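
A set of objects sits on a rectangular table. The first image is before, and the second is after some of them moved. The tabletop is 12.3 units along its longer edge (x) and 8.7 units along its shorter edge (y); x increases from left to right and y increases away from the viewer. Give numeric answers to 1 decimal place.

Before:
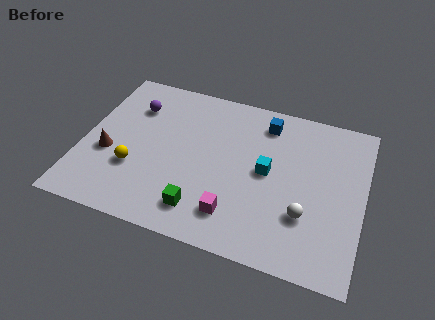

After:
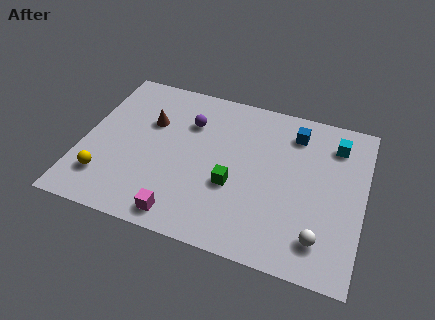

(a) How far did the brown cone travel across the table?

2.8

From (1.2, 3.4) to (2.8, 5.7), the brown cone covered √(1.6² + 2.3²) ≈ 2.8 units.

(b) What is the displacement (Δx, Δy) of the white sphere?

(0.7, -1.0)

From the two frames, the white sphere sits at roughly (9.9, 2.7) before and (10.6, 1.7) after.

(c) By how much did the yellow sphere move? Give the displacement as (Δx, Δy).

(-1.2, -0.9)

The yellow sphere started near (2.4, 2.9) and ended near (1.2, 2.0).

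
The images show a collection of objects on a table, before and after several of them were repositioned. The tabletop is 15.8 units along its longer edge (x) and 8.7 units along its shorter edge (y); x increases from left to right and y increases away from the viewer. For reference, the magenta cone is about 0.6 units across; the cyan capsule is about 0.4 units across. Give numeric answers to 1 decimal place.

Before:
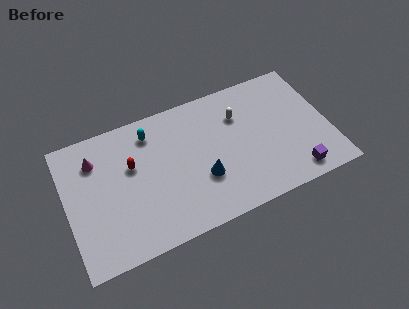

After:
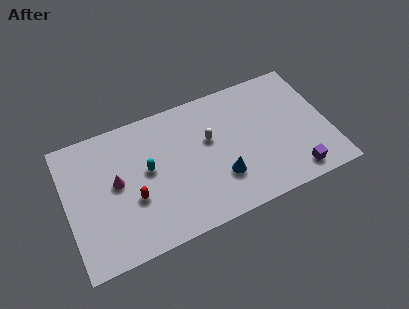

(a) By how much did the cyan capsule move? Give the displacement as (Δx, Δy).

(-0.4, -2.3)

The cyan capsule started near (5.3, 7.1) and ended near (4.9, 4.8).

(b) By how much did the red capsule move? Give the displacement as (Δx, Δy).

(-0.1, -2.1)

The red capsule was at about (4.0, 5.4) and moved to about (3.9, 3.3).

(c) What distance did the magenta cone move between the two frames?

2.2

The magenta cone moved from about (1.9, 6.6) to (3.0, 4.7), a distance of √(1.1² + 1.9²) ≈ 2.2.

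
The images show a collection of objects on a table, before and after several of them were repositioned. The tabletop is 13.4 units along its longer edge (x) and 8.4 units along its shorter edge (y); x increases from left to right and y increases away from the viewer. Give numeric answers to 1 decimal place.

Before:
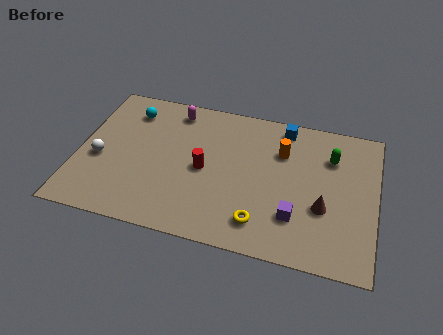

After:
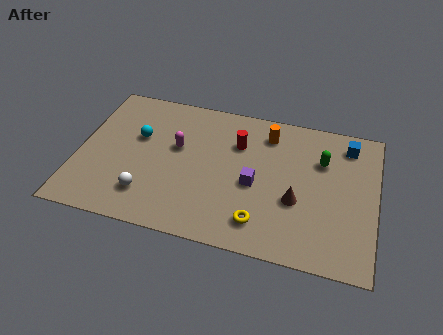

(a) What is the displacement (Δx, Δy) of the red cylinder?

(1.4, 1.9)

The red cylinder was at about (5.7, 4.0) and moved to about (7.1, 5.9).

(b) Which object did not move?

the yellow torus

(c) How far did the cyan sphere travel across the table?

1.6

From (2.1, 6.7) to (2.6, 5.2), the cyan sphere covered √(0.5² + 1.5²) ≈ 1.6 units.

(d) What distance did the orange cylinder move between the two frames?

1.1

From (9.1, 5.9) to (8.4, 6.8), the orange cylinder covered √(0.7² + 0.9²) ≈ 1.1 units.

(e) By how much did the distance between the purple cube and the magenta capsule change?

-3.8

They were about 7.6 units apart before and 3.8 after — 3.8 units closer together.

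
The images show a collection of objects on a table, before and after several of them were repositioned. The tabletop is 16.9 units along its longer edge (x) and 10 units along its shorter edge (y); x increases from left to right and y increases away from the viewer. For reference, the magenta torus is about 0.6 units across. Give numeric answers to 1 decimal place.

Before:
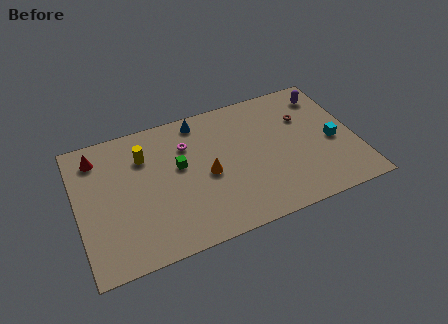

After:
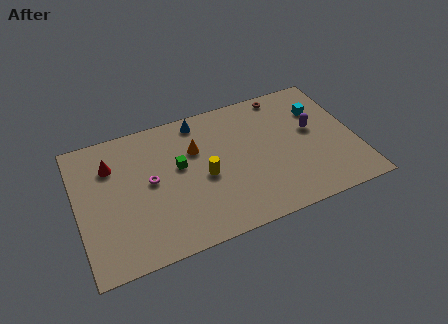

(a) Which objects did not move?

the green cube and the blue cone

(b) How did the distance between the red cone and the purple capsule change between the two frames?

-1.8

The distance was about 14.1 in the first image and 12.3 in the second, so they moved 1.8 units closer together.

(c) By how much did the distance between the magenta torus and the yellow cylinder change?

+0.7

Before: roughly 2.6 units apart; after: 3.3. That's 0.7 units further apart.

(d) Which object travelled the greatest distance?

the yellow cylinder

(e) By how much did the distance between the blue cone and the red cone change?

-0.6

Before: roughly 6.3 units apart; after: 5.7. That's 0.6 units closer together.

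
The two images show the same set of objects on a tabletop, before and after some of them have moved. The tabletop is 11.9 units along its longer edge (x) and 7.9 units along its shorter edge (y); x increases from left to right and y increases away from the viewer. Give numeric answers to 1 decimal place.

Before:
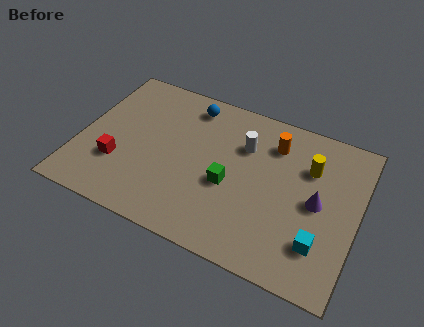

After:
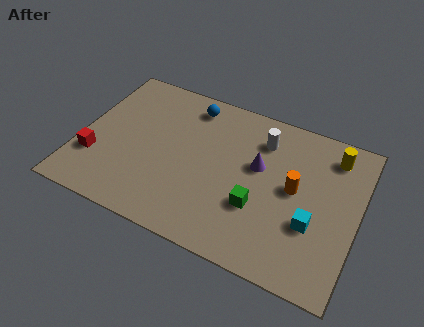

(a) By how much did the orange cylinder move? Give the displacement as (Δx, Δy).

(1.1, -1.9)

From the two frames, the orange cylinder sits at roughly (8.1, 6.1) before and (9.2, 4.2) after.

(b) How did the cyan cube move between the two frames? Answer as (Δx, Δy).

(-0.4, 0.8)

The cyan cube started near (10.5, 2.0) and ended near (10.1, 2.8).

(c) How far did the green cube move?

1.4

From (6.5, 3.3) to (7.8, 2.7), the green cube covered √(1.3² + 0.6²) ≈ 1.4 units.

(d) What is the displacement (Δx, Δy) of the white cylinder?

(0.7, 0.6)

The white cylinder was at about (6.9, 5.5) and moved to about (7.6, 6.1).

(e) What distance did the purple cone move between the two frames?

2.7

The purple cone was near (10.2, 3.9) before and (7.6, 4.7) after, so it travelled √(2.6² + 0.8²) ≈ 2.7 units.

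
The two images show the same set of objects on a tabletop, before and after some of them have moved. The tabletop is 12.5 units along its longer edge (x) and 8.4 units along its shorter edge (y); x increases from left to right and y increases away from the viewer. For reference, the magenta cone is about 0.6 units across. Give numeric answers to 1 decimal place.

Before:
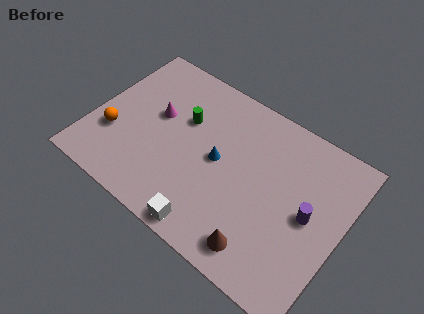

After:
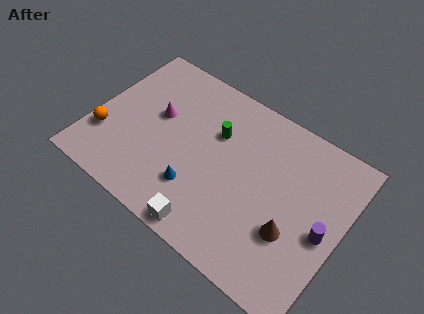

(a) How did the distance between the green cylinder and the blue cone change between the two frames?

+1.0

The distance was about 2.3 in the first image and 3.3 in the second, so they moved 1.0 units further apart.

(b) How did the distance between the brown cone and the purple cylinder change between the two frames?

-1.7

Before: roughly 3.4 units apart; after: 1.7. That's 1.7 units closer together.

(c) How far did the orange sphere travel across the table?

0.5

The orange sphere was near (1.2, 2.8) before and (0.8, 2.5) after, so it travelled √(0.4² + 0.3²) ≈ 0.5 units.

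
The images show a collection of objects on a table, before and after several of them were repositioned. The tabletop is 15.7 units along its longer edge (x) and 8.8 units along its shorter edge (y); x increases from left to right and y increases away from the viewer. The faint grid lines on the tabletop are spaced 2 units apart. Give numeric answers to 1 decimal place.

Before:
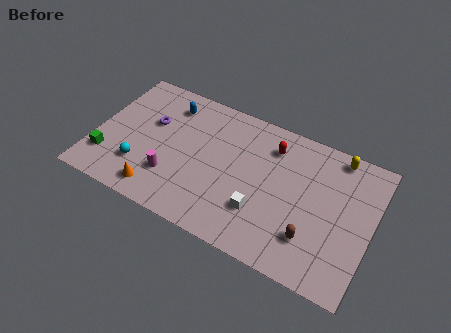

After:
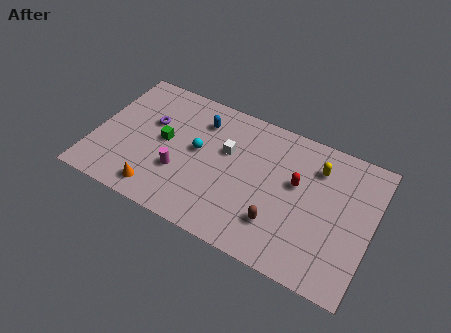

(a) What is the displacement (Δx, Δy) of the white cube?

(-2.3, 2.9)

The white cube started near (9.7, 2.6) and ended near (7.4, 5.5).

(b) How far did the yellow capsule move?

1.6

The yellow capsule moved from about (13.4, 7.9) to (12.4, 6.7), a distance of √(1.0² + 1.2²) ≈ 1.6.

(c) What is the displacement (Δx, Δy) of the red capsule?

(1.6, -1.7)

The red capsule started near (9.8, 6.9) and ended near (11.4, 5.2).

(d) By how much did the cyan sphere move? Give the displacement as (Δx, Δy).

(3.0, 2.4)

From the two frames, the cyan sphere sits at roughly (2.8, 2.4) before and (5.8, 4.8) after.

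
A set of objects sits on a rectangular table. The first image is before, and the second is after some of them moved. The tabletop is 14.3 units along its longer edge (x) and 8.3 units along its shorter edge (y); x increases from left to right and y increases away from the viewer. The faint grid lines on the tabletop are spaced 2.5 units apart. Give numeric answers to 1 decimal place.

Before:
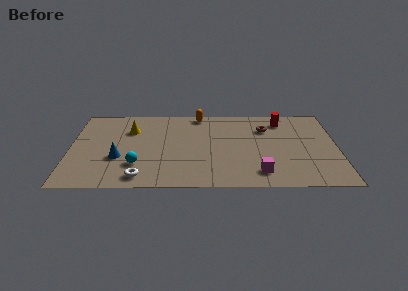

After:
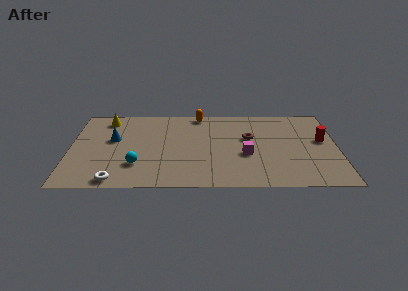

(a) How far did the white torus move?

1.3

The white torus was near (3.8, 1.1) before and (2.5, 0.8) after, so it travelled √(1.3² + 0.3²) ≈ 1.3 units.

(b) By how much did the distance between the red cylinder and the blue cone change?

+1.6

The distance was about 9.6 in the first image and 11.2 in the second, so they moved 1.6 units further apart.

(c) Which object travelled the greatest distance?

the red cylinder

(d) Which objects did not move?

the orange capsule and the cyan sphere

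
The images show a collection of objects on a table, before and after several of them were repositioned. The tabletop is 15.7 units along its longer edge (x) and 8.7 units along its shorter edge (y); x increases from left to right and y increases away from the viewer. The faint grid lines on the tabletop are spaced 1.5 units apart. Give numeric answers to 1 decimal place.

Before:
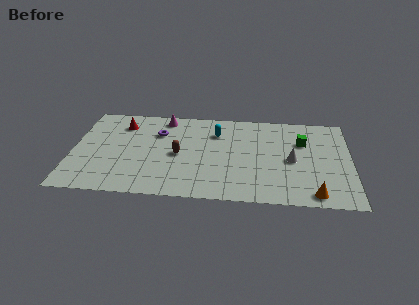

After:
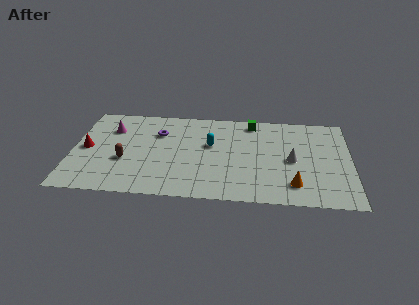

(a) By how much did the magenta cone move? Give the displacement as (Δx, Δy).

(-3.0, -1.3)

The magenta cone was at about (5.1, 7.6) and moved to about (2.1, 6.3).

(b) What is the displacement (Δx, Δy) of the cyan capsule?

(-0.3, -1.2)

From the two frames, the cyan capsule sits at roughly (8.1, 6.4) before and (7.8, 5.2) after.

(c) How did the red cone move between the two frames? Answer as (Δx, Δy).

(-1.9, -2.5)

The red cone started near (2.7, 6.8) and ended near (0.8, 4.3).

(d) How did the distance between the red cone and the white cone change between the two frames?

+1.5

The distance was about 10.1 in the first image and 11.6 in the second, so they moved 1.5 units further apart.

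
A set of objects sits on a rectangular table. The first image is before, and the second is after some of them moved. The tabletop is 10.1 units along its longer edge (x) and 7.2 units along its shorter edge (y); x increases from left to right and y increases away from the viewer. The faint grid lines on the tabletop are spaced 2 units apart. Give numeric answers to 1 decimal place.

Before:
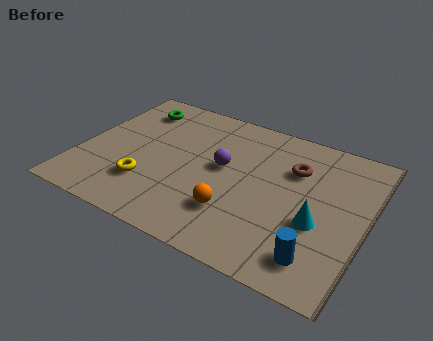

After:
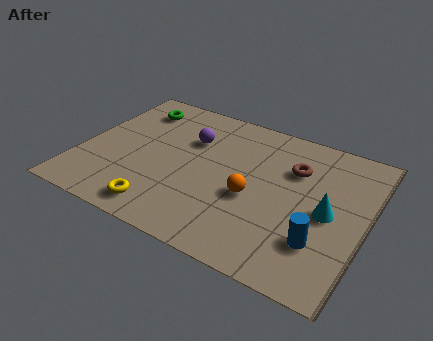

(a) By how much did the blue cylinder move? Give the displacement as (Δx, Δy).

(0.0, 0.7)

From the two frames, the blue cylinder sits at roughly (8.7, 1.3) before and (8.7, 2.0) after.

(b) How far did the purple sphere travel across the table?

1.6

From (5.0, 4.0) to (3.7, 4.9), the purple sphere covered √(1.3² + 0.9²) ≈ 1.6 units.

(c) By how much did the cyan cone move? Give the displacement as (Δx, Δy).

(0.3, 0.6)

The cyan cone started near (8.5, 2.8) and ended near (8.8, 3.4).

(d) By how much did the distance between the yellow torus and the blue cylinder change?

-0.6

They were about 6.1 units apart before and 5.5 after — 0.6 units closer together.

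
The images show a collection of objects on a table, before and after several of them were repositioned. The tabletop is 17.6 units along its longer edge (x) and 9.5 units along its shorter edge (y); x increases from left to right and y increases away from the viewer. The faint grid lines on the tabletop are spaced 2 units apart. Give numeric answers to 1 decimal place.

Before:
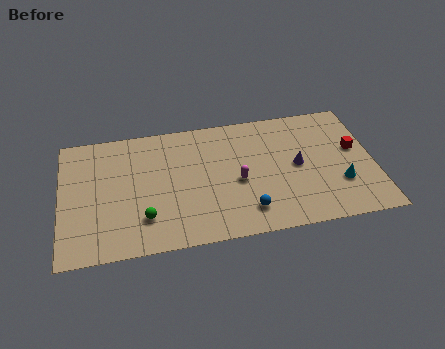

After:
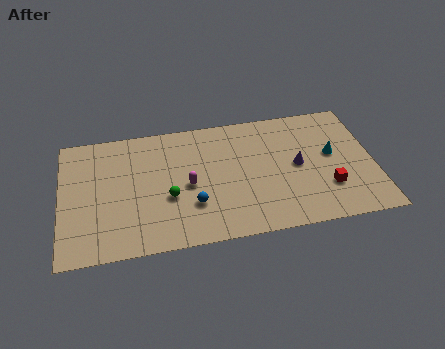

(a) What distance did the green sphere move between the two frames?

1.9

From (4.6, 2.4) to (6.0, 3.7), the green sphere covered √(1.4² + 1.3²) ≈ 1.9 units.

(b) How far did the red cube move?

3.2

The red cube moved from about (16.6, 5.5) to (14.9, 2.8), a distance of √(1.7² + 2.7²) ≈ 3.2.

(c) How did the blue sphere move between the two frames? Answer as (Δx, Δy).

(-3.0, 1.0)

From the two frames, the blue sphere sits at roughly (10.3, 1.9) before and (7.3, 2.9) after.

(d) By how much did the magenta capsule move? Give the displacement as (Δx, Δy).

(-2.8, 0.2)

The magenta capsule started near (9.9, 4.2) and ended near (7.1, 4.4).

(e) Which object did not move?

the purple cone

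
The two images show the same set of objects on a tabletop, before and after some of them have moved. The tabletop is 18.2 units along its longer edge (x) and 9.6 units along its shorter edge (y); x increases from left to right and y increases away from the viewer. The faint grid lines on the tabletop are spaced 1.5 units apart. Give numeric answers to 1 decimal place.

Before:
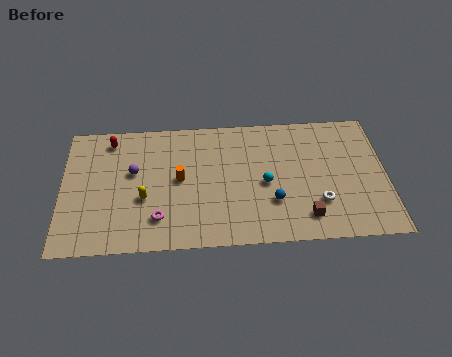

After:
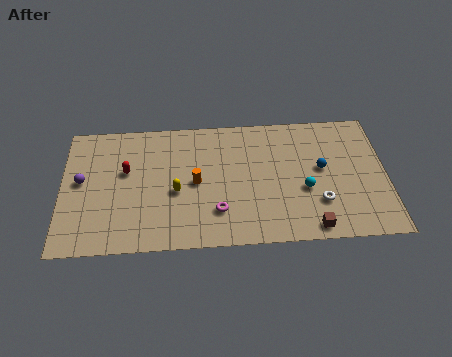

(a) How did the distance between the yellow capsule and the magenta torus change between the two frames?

+1.1

The distance was about 1.7 in the first image and 2.8 in the second, so they moved 1.1 units further apart.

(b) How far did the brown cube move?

0.9

From (13.6, 1.8) to (13.9, 1.0), the brown cube covered √(0.3² + 0.8²) ≈ 0.9 units.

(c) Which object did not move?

the white torus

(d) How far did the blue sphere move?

3.6

The blue sphere moved from about (11.8, 3.0) to (14.6, 5.3), a distance of √(2.8² + 2.3²) ≈ 3.6.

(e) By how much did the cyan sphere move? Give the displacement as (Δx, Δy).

(2.2, -0.6)

The cyan sphere started near (11.4, 4.4) and ended near (13.6, 3.8).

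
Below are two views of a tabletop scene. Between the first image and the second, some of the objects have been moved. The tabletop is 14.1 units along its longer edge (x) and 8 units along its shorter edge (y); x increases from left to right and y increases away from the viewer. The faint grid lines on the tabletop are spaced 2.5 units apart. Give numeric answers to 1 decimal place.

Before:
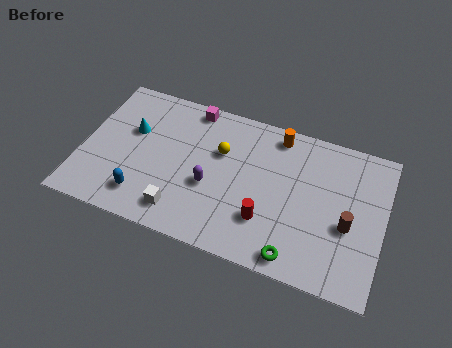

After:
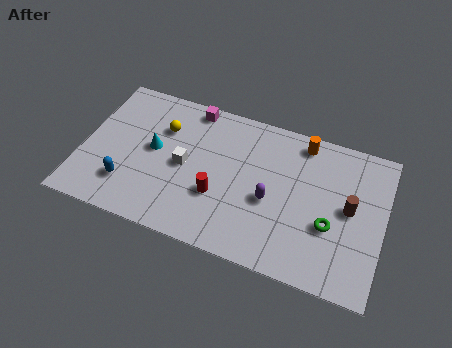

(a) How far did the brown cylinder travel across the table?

0.9

From (12.5, 3.3) to (12.5, 4.2), the brown cylinder covered √(0.0² + 0.9²) ≈ 0.9 units.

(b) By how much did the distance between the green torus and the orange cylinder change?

-2.0

The distance was about 6.3 in the first image and 4.3 in the second, so they moved 2.0 units closer together.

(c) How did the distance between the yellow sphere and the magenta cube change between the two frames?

-0.6

The distance was about 2.6 in the first image and 2.0 in the second, so they moved 0.6 units closer together.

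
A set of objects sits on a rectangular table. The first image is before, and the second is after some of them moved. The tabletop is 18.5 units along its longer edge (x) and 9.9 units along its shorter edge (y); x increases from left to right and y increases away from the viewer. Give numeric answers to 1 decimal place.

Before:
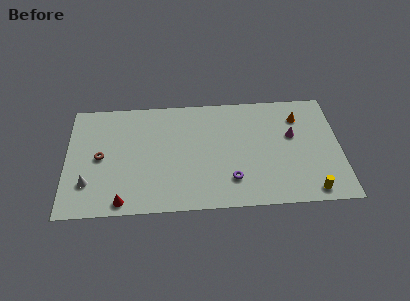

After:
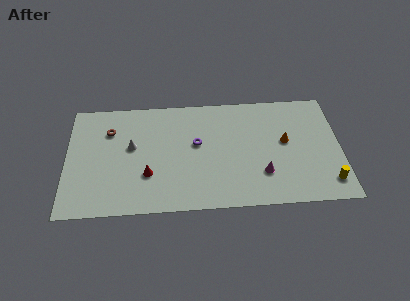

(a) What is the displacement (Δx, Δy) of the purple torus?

(-2.3, 3.3)

The purple torus was at about (11.1, 2.4) and moved to about (8.8, 5.7).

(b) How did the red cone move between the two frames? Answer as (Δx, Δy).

(1.7, 2.2)

From the two frames, the red cone sits at roughly (3.8, 1.0) before and (5.5, 3.2) after.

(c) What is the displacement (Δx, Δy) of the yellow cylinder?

(1.2, 0.7)

The yellow cylinder started near (16.4, 1.1) and ended near (17.6, 1.8).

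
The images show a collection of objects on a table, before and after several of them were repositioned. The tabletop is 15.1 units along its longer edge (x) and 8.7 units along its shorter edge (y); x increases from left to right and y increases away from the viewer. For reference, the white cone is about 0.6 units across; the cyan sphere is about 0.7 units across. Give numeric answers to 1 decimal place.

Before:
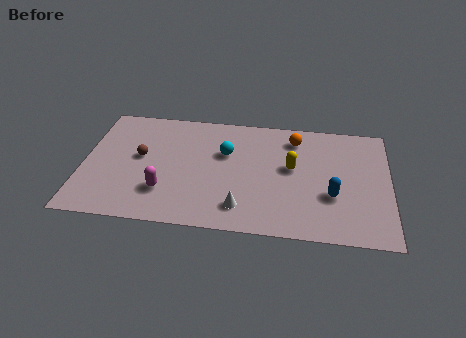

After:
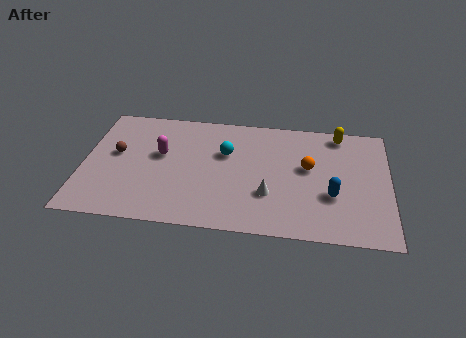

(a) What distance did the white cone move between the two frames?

1.7

The white cone moved from about (7.9, 1.7) to (9.2, 2.8), a distance of √(1.3² + 1.1²) ≈ 1.7.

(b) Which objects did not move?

the cyan sphere and the blue capsule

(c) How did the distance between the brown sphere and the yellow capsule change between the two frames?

+3.9

The distance was about 7.5 in the first image and 11.4 in the second, so they moved 3.9 units further apart.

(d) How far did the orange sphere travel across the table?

2.2

The orange sphere moved from about (10.4, 7.1) to (11.1, 5.0), a distance of √(0.7² + 2.1²) ≈ 2.2.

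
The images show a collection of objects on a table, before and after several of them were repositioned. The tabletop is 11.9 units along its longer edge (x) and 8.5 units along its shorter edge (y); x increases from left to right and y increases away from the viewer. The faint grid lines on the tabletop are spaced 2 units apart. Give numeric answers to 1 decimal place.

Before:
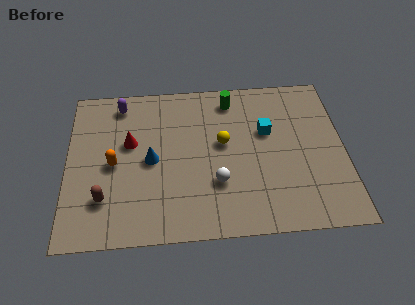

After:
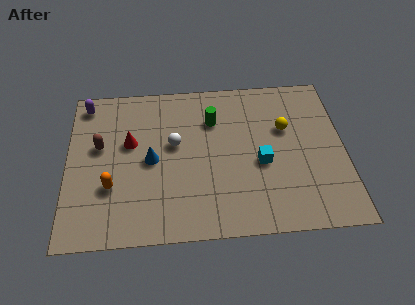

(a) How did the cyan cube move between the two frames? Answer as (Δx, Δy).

(-0.3, -1.7)

From the two frames, the cyan cube sits at roughly (8.6, 5.3) before and (8.3, 3.6) after.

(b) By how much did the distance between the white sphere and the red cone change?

-2.5

Before: roughly 4.4 units apart; after: 1.9. That's 2.5 units closer together.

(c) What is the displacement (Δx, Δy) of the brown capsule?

(-0.2, 2.8)

The brown capsule started near (1.6, 2.2) and ended near (1.4, 5.0).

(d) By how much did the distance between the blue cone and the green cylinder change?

-1.3

They were about 4.7 units apart before and 3.4 after — 1.3 units closer together.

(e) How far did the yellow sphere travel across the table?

2.8

The yellow sphere moved from about (6.7, 4.8) to (9.4, 5.4), a distance of √(2.7² + 0.6²) ≈ 2.8.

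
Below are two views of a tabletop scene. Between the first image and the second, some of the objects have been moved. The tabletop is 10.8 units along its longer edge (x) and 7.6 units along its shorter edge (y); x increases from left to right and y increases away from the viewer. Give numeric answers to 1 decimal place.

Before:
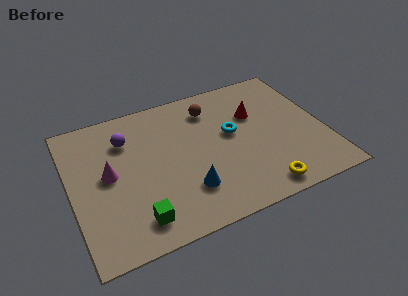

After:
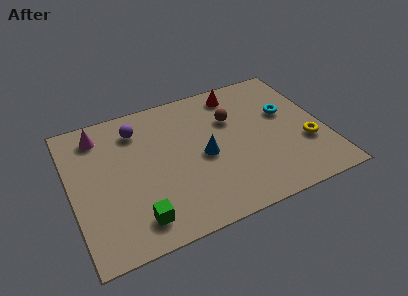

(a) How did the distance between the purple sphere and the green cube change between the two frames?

+0.4

The distance was about 4.3 in the first image and 4.7 in the second, so they moved 0.4 units further apart.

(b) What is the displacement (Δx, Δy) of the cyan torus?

(2.4, 0.3)

The cyan torus started near (6.9, 4.3) and ended near (9.3, 4.6).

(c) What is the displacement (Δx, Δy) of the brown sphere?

(0.8, -0.9)

The brown sphere started near (6.2, 6.0) and ended near (7.0, 5.1).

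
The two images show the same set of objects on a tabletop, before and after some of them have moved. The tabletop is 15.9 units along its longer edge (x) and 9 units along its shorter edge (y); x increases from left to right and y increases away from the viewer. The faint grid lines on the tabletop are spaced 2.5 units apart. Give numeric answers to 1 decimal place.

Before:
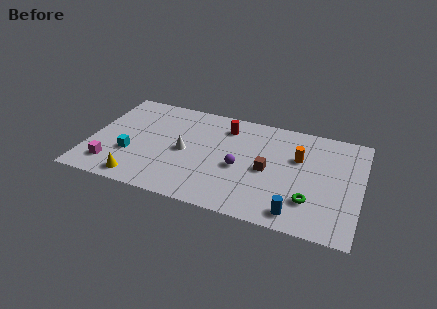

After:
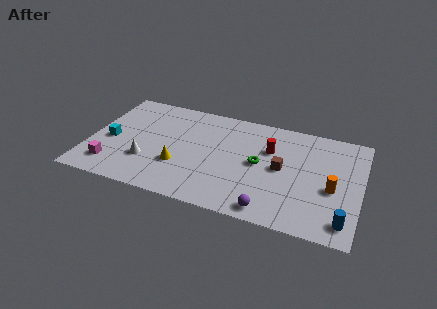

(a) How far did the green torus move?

3.8

The green torus was near (13.1, 2.4) before and (10.0, 4.6) after, so it travelled √(3.1² + 2.2²) ≈ 3.8 units.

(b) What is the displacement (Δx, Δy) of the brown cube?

(0.8, 0.4)

From the two frames, the brown cube sits at roughly (10.5, 4.2) before and (11.3, 4.6) after.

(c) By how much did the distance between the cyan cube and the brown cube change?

+2.0

The distance was about 8.1 in the first image and 10.1 in the second, so they moved 2.0 units further apart.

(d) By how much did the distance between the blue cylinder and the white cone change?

+4.2

Before: roughly 7.5 units apart; after: 11.7. That's 4.2 units further apart.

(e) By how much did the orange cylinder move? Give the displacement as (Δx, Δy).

(2.1, -2.0)

The orange cylinder started near (12.2, 5.8) and ended near (14.3, 3.8).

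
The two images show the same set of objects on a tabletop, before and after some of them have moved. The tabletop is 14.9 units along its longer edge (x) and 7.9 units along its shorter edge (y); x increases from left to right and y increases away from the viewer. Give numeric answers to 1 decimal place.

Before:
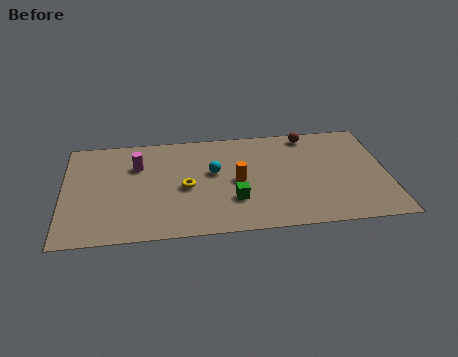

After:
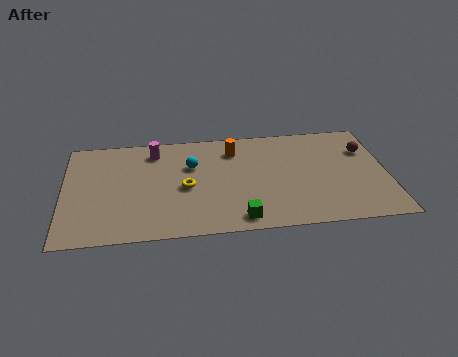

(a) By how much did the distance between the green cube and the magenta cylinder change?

+1.3

The distance was about 5.4 in the first image and 6.7 in the second, so they moved 1.3 units further apart.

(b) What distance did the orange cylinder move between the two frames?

2.4

The orange cylinder was near (8.0, 3.8) before and (7.9, 6.2) after, so it travelled √(0.1² + 2.4²) ≈ 2.4 units.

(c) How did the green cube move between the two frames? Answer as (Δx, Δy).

(0.2, -1.4)

From the two frames, the green cube sits at roughly (7.8, 2.4) before and (8.0, 1.0) after.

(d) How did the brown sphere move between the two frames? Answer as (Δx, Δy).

(2.6, -1.5)

From the two frames, the brown sphere sits at roughly (11.4, 7.0) before and (14.0, 5.5) after.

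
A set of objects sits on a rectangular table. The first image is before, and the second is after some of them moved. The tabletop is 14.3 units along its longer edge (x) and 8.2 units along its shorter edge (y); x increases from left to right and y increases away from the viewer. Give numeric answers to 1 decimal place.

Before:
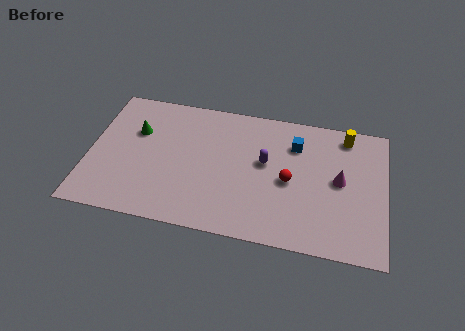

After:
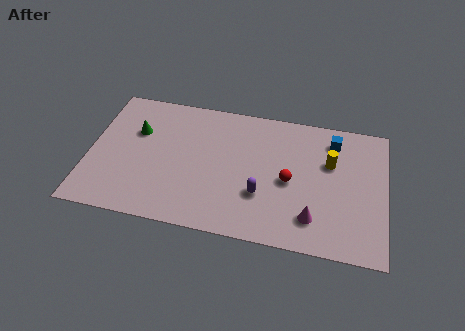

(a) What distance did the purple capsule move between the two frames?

2.0

The purple capsule was near (8.5, 4.7) before and (8.4, 2.7) after, so it travelled √(0.1² + 2.0²) ≈ 2.0 units.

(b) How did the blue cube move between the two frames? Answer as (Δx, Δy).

(1.8, 0.6)

The blue cube was at about (9.9, 6.1) and moved to about (11.7, 6.7).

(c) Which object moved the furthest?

the magenta cone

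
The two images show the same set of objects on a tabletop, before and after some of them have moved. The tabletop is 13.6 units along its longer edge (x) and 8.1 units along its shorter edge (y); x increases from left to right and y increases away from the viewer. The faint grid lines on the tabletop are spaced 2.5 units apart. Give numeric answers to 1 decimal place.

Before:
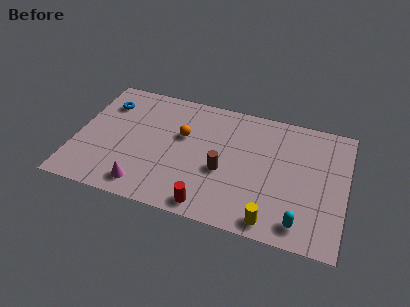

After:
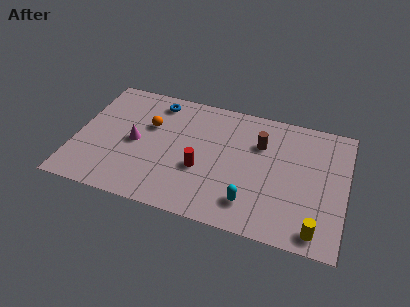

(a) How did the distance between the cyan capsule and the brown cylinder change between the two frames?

-0.6

They were about 4.5 units apart before and 3.9 after — 0.6 units closer together.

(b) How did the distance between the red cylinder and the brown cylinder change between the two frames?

+1.3

Before: roughly 2.5 units apart; after: 3.8. That's 1.3 units further apart.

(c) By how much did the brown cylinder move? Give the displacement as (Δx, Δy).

(1.7, 2.3)

From the two frames, the brown cylinder sits at roughly (7.5, 3.3) before and (9.2, 5.6) after.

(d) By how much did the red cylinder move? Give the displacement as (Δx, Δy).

(-0.6, 2.2)

From the two frames, the red cylinder sits at roughly (7.0, 0.9) before and (6.4, 3.1) after.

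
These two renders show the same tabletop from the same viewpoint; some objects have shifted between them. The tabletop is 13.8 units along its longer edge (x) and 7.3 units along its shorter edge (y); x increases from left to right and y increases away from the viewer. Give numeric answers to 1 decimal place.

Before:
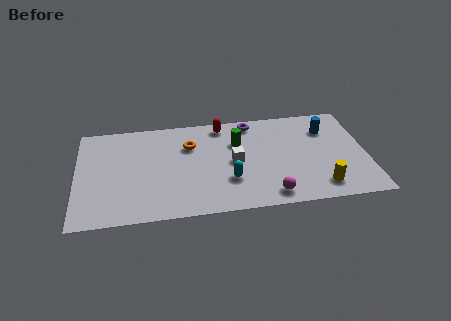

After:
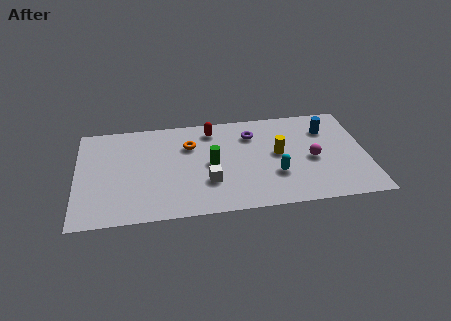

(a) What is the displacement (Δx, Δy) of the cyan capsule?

(2.2, 0.1)

The cyan capsule started near (7.2, 2.3) and ended near (9.4, 2.4).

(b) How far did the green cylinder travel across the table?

1.9

From (7.7, 5.0) to (6.4, 3.6), the green cylinder covered √(1.3² + 1.4²) ≈ 1.9 units.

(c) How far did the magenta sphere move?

3.1

The magenta sphere moved from about (9.1, 1.0) to (11.2, 3.3), a distance of √(2.1² + 2.3²) ≈ 3.1.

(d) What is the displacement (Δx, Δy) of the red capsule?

(-0.5, -0.3)

The red capsule started near (7.0, 6.4) and ended near (6.5, 6.1).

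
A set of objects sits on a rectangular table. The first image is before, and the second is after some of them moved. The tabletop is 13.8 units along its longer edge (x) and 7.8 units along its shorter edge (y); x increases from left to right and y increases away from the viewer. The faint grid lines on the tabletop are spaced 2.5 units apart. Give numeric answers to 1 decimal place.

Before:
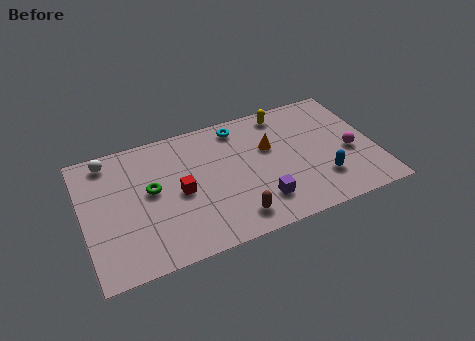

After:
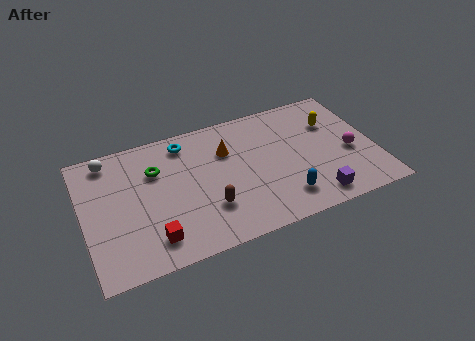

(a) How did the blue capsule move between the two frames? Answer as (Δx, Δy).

(-1.9, -0.5)

The blue capsule started near (11.1, 2.1) and ended near (9.2, 1.6).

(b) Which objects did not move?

the white sphere and the magenta sphere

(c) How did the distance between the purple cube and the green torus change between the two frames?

+2.8

Before: roughly 5.5 units apart; after: 8.3. That's 2.8 units further apart.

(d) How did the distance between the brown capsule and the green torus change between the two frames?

-0.9

Before: roughly 4.7 units apart; after: 3.8. That's 0.9 units closer together.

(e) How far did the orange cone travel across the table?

2.1

The orange cone was near (8.9, 4.9) before and (6.9, 5.4) after, so it travelled √(2.0² + 0.5²) ≈ 2.1 units.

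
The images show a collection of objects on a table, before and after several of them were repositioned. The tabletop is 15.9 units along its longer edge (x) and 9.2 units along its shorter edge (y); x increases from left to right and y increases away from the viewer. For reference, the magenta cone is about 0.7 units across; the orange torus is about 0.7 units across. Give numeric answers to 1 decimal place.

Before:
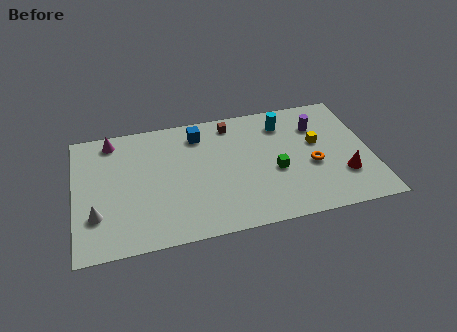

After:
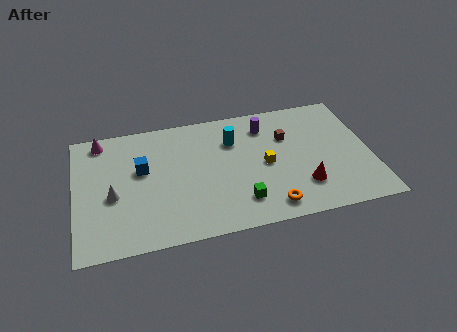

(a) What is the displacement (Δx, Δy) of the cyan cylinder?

(-2.8, -0.7)

The cyan cylinder started near (11.4, 7.3) and ended near (8.6, 6.6).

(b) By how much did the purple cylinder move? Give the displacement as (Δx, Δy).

(-2.8, 0.6)

The purple cylinder was at about (13.2, 6.7) and moved to about (10.4, 7.3).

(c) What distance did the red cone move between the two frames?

2.2

The red cone moved from about (14.3, 2.7) to (12.1, 2.4), a distance of √(2.2² + 0.3²) ≈ 2.2.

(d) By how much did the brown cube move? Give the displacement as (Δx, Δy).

(2.9, -1.7)

From the two frames, the brown cube sits at roughly (8.6, 7.9) before and (11.5, 6.2) after.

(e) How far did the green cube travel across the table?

2.7

From (10.7, 3.8) to (8.7, 2.0), the green cube covered √(2.0² + 1.8²) ≈ 2.7 units.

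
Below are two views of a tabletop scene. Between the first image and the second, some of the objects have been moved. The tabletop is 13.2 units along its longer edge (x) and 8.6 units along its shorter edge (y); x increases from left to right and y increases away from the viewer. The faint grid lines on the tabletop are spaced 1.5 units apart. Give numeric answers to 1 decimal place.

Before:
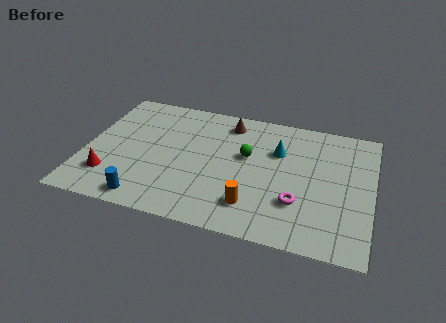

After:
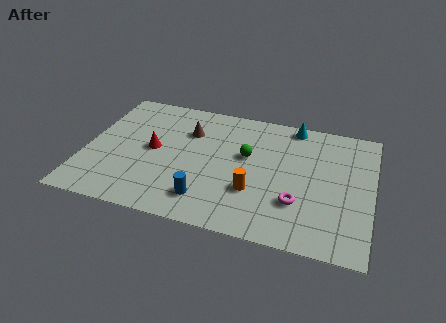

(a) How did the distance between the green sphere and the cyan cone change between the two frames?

+1.8

The distance was about 1.6 in the first image and 3.4 in the second, so they moved 1.8 units further apart.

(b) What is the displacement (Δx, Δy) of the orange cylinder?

(0.0, 0.9)

The orange cylinder started near (7.9, 1.9) and ended near (7.9, 2.8).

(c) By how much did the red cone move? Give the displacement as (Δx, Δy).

(1.8, 2.3)

From the two frames, the red cone sits at roughly (1.3, 2.1) before and (3.1, 4.4) after.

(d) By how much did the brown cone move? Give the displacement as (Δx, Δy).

(-1.8, -1.1)

The brown cone started near (6.4, 7.2) and ended near (4.6, 6.1).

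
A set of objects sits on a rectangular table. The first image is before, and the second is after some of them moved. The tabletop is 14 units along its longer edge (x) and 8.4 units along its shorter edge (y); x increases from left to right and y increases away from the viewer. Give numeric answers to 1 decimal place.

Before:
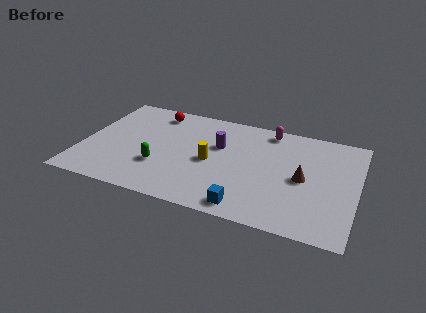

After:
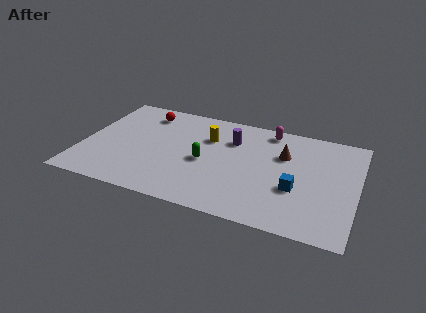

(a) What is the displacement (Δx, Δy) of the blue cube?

(2.3, 2.1)

The blue cube was at about (8.7, 1.0) and moved to about (11.0, 3.1).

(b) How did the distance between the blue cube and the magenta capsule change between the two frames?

-1.8

Before: roughly 6.4 units apart; after: 4.6. That's 1.8 units closer together.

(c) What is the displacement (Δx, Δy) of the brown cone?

(-1.1, 1.6)

The brown cone was at about (11.3, 4.0) and moved to about (10.2, 5.6).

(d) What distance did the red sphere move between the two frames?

0.5

The red sphere was near (3.4, 7.1) before and (2.9, 6.9) after, so it travelled √(0.5² + 0.2²) ≈ 0.5 units.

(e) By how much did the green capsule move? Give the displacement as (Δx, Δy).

(2.2, 1.1)

From the two frames, the green capsule sits at roughly (4.1, 2.7) before and (6.3, 3.8) after.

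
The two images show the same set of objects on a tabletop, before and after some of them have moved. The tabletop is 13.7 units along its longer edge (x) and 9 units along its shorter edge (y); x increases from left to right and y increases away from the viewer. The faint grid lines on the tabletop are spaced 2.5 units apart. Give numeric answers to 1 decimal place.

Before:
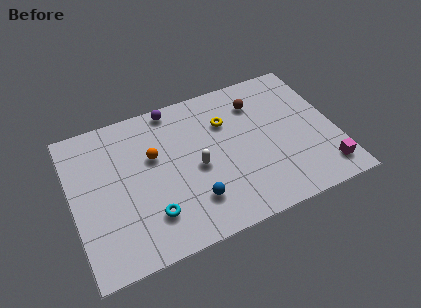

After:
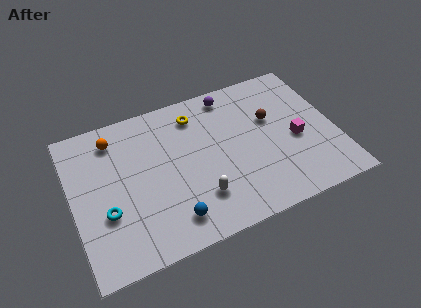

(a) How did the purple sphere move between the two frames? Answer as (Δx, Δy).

(3.0, -0.3)

The purple sphere was at about (5.6, 8.2) and moved to about (8.6, 7.9).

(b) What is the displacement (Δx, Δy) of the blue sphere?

(-1.2, -0.6)

From the two frames, the blue sphere sits at roughly (6.0, 2.2) before and (4.8, 1.6) after.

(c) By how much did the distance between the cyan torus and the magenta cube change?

+1.0

They were about 9.0 units apart before and 10.0 after — 1.0 units further apart.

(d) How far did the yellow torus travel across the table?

1.8

The yellow torus was near (8.2, 6.3) before and (6.7, 7.3) after, so it travelled √(1.5² + 1.0²) ≈ 1.8 units.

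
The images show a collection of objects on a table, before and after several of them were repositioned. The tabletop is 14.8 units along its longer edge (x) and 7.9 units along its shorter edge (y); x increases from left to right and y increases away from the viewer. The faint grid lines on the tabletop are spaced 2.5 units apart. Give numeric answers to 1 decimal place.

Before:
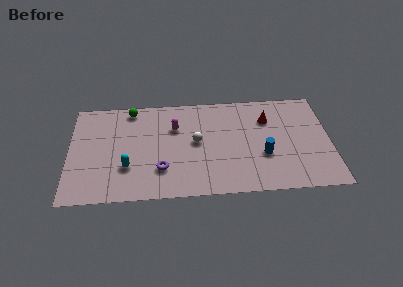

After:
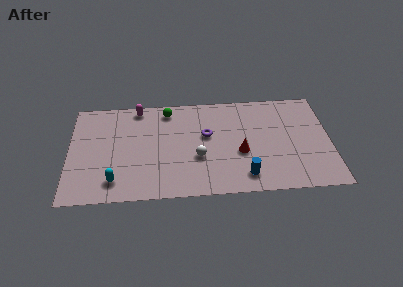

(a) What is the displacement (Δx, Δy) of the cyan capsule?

(-0.7, -1.0)

The cyan capsule started near (3.3, 2.5) and ended near (2.6, 1.5).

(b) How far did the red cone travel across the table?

3.0

The red cone was near (11.3, 5.7) before and (9.7, 3.2) after, so it travelled √(1.6² + 2.5²) ≈ 3.0 units.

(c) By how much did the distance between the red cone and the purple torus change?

-4.6

They were about 7.0 units apart before and 2.4 after — 4.6 units closer together.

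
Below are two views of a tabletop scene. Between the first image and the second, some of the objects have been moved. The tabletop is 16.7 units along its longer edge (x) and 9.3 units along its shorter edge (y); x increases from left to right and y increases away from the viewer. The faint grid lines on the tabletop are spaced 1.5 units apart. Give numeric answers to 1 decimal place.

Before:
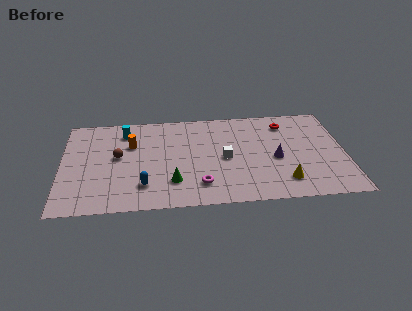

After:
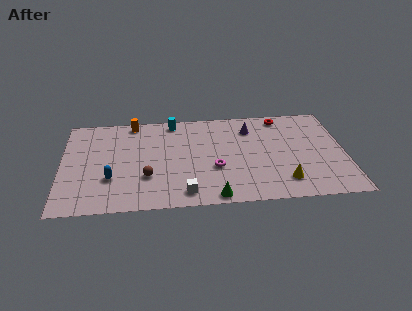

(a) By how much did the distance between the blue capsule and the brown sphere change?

-1.2

Before: roughly 3.3 units apart; after: 2.1. That's 1.2 units closer together.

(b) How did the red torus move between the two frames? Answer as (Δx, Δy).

(-0.2, 0.7)

The red torus started near (13.3, 7.5) and ended near (13.1, 8.2).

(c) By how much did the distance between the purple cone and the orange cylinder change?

-1.7

The distance was about 8.8 in the first image and 7.1 in the second, so they moved 1.7 units closer together.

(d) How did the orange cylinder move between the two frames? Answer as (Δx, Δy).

(0.1, 2.2)

The orange cylinder was at about (4.1, 6.2) and moved to about (4.2, 8.4).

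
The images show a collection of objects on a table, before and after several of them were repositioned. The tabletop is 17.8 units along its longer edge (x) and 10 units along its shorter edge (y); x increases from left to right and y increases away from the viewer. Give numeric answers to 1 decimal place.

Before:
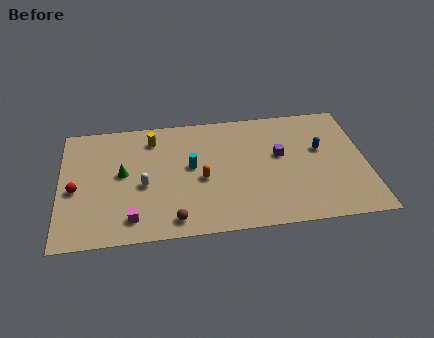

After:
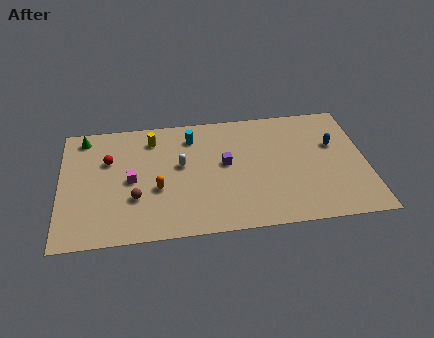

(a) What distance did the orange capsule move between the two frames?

2.6

The orange capsule was near (8.2, 4.4) before and (5.6, 3.9) after, so it travelled √(2.6² + 0.5²) ≈ 2.6 units.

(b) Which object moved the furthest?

the green cone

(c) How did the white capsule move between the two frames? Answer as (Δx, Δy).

(2.2, 1.4)

From the two frames, the white capsule sits at roughly (4.8, 4.3) before and (7.0, 5.7) after.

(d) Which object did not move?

the yellow cylinder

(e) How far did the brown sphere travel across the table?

3.0

From (6.5, 1.3) to (4.3, 3.3), the brown sphere covered √(2.2² + 2.0²) ≈ 3.0 units.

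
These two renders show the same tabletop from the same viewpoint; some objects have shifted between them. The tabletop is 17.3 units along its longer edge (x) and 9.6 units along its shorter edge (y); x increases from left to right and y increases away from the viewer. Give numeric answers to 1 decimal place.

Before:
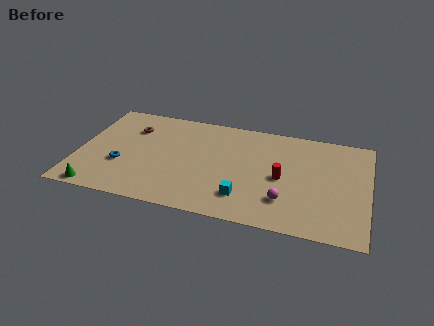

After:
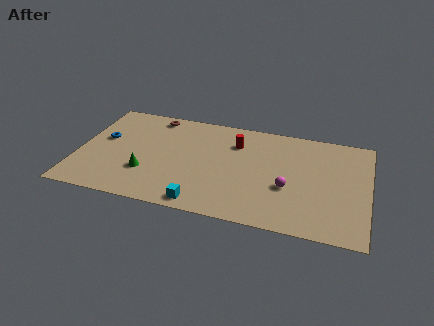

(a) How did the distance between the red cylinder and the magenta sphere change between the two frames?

+2.7

They were about 2.0 units apart before and 4.7 after — 2.7 units further apart.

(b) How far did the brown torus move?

1.9

The brown torus moved from about (3.0, 7.0) to (4.2, 8.5), a distance of √(1.2² + 1.5²) ≈ 1.9.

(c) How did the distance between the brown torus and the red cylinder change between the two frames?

-4.2

Before: roughly 9.5 units apart; after: 5.3. That's 4.2 units closer together.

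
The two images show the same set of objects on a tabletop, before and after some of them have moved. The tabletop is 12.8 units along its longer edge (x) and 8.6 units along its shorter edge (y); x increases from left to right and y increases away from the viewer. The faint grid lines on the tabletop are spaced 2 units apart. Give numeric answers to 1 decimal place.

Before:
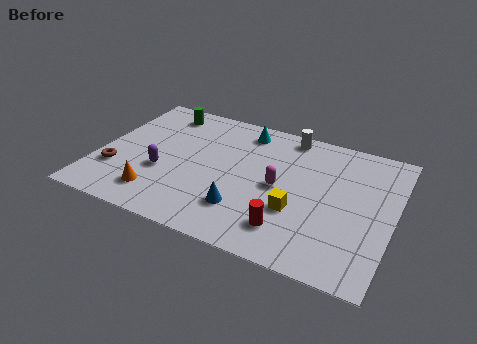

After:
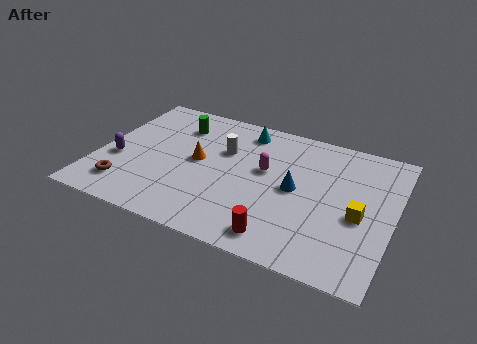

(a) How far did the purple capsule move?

2.0

The purple capsule was near (2.9, 3.2) before and (0.9, 3.3) after, so it travelled √(2.0² + 0.1²) ≈ 2.0 units.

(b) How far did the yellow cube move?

2.7

The yellow cube moved from about (8.8, 3.0) to (11.4, 3.7), a distance of √(2.6² + 0.7²) ≈ 2.7.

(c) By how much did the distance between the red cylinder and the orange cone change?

-0.5

Before: roughly 5.7 units apart; after: 5.2. That's 0.5 units closer together.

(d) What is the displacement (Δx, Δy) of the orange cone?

(1.4, 2.8)

The orange cone was at about (2.9, 1.7) and moved to about (4.3, 4.5).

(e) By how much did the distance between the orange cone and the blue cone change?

+0.6

They were about 3.7 units apart before and 4.3 after — 0.6 units further apart.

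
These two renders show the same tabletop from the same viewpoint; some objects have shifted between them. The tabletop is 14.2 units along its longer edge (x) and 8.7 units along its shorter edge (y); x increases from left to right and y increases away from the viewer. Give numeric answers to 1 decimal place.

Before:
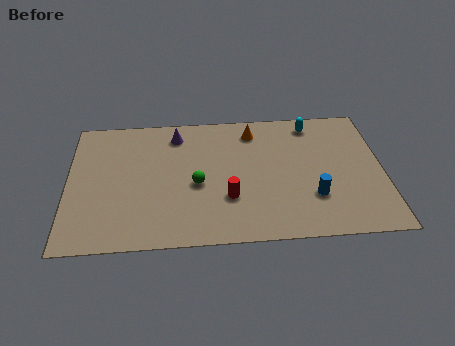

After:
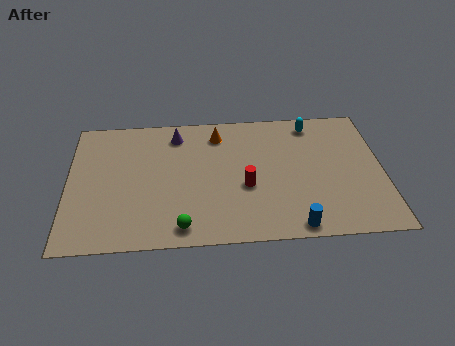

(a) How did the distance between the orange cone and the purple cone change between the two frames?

-1.6

Before: roughly 3.5 units apart; after: 1.9. That's 1.6 units closer together.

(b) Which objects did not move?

the purple cone and the cyan capsule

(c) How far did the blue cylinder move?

2.0

The blue cylinder was near (11.0, 2.6) before and (10.1, 0.8) after, so it travelled √(0.9² + 1.8²) ≈ 2.0 units.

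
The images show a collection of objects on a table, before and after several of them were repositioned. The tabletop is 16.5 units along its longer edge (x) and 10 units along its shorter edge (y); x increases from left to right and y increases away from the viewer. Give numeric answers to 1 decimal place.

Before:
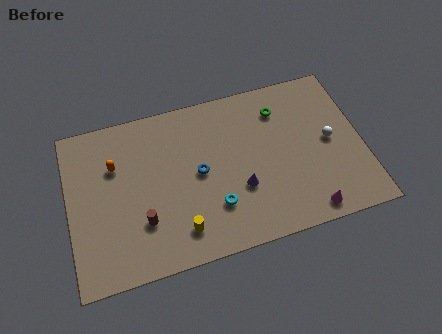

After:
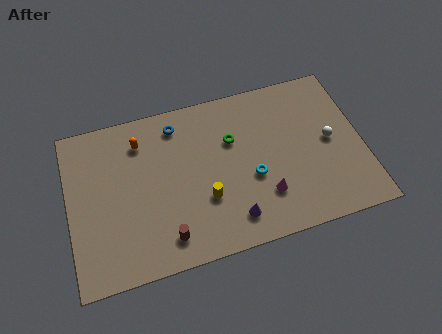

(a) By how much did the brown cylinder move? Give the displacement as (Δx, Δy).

(1.2, -1.3)

From the two frames, the brown cylinder sits at roughly (4.0, 3.0) before and (5.2, 1.7) after.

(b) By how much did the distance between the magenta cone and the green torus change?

-2.6

They were about 6.8 units apart before and 4.2 after — 2.6 units closer together.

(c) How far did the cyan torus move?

2.5

From (8.0, 2.8) to (10.2, 4.0), the cyan torus covered √(2.2² + 1.2²) ≈ 2.5 units.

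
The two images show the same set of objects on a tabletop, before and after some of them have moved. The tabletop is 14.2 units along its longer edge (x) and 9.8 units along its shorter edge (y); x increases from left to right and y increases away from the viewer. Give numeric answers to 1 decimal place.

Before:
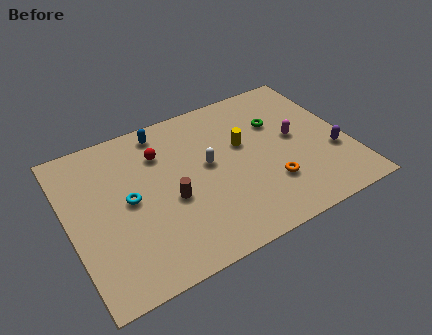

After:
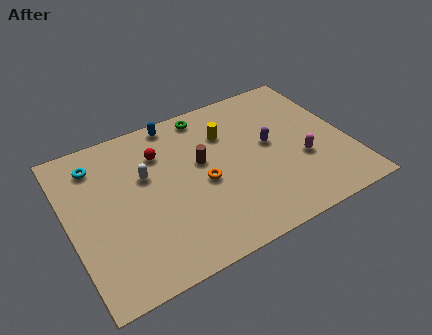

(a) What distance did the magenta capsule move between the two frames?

1.6

From (11.6, 5.2) to (11.7, 3.6), the magenta capsule covered √(0.1² + 1.6²) ≈ 1.6 units.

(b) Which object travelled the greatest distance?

the green torus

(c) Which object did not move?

the red sphere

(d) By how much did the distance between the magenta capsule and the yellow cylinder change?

+2.1

Before: roughly 2.7 units apart; after: 4.8. That's 2.1 units further apart.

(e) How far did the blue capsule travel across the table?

0.8

The blue capsule was near (5.2, 8.6) before and (5.9, 8.9) after, so it travelled √(0.7² + 0.3²) ≈ 0.8 units.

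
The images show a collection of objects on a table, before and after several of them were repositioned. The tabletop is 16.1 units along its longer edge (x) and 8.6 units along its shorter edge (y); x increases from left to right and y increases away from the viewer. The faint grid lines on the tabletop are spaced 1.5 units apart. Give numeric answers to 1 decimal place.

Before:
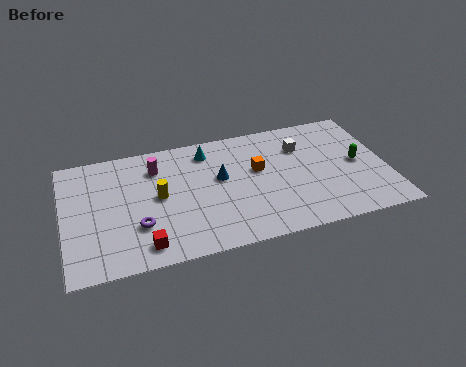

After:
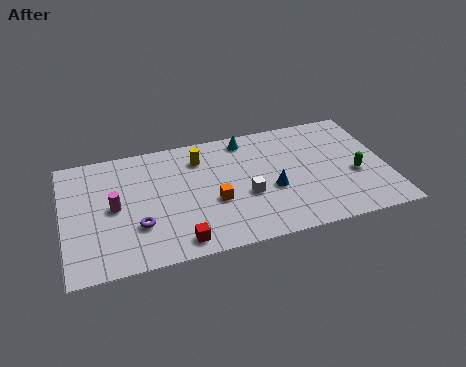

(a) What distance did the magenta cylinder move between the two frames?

3.2

From (4.7, 6.6) to (2.5, 4.3), the magenta cylinder covered √(2.2² + 2.3²) ≈ 3.2 units.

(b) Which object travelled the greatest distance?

the white cube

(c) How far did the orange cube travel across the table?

2.9

The orange cube was near (9.7, 5.1) before and (7.4, 3.4) after, so it travelled √(2.3² + 1.7²) ≈ 2.9 units.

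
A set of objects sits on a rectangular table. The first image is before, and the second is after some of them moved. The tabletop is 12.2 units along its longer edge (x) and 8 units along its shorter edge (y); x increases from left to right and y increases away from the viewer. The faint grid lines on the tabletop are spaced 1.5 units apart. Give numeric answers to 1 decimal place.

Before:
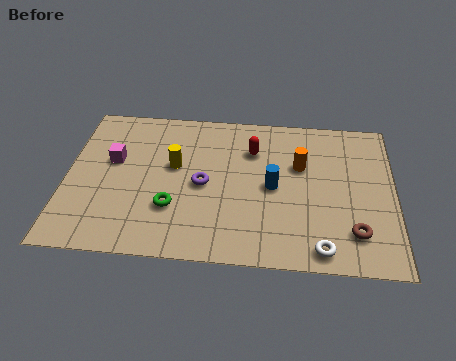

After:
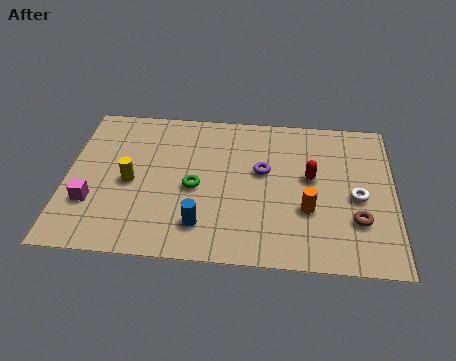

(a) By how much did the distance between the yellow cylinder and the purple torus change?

+3.6

The distance was about 1.4 in the first image and 5.0 in the second, so they moved 3.6 units further apart.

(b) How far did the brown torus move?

0.6

The brown torus was near (10.7, 1.8) before and (10.8, 2.4) after, so it travelled √(0.1² + 0.6²) ≈ 0.6 units.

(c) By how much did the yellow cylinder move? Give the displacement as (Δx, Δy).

(-1.6, -1.0)

The yellow cylinder was at about (4.0, 4.7) and moved to about (2.4, 3.7).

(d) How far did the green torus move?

1.4

From (4.0, 2.5) to (4.8, 3.6), the green torus covered √(0.8² + 1.1²) ≈ 1.4 units.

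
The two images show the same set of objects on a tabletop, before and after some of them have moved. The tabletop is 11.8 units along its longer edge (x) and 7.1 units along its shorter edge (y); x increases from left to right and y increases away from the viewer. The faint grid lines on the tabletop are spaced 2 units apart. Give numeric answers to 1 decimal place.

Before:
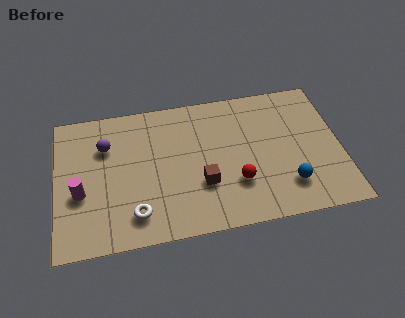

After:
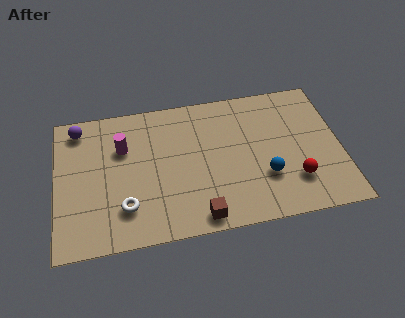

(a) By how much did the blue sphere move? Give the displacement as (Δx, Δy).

(-0.9, 0.6)

From the two frames, the blue sphere sits at roughly (9.5, 1.7) before and (8.6, 2.3) after.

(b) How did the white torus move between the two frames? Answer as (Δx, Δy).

(-0.4, 0.4)

From the two frames, the white torus sits at roughly (3.2, 1.4) before and (2.8, 1.8) after.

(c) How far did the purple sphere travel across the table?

1.6

The purple sphere moved from about (2.1, 5.0) to (1.0, 6.1), a distance of √(1.1² + 1.1²) ≈ 1.6.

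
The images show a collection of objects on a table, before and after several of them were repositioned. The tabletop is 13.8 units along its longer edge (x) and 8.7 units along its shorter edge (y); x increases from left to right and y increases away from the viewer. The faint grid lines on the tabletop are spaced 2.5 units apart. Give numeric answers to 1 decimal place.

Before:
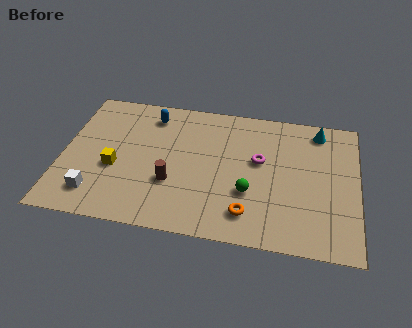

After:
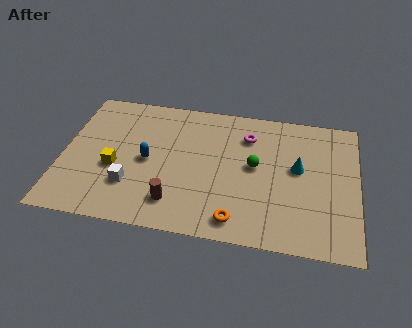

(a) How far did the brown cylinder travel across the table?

1.2

From (5.2, 3.0) to (5.4, 1.8), the brown cylinder covered √(0.2² + 1.2²) ≈ 1.2 units.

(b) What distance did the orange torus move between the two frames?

0.7

The orange torus was near (8.8, 1.7) before and (8.3, 1.2) after, so it travelled √(0.5² + 0.5²) ≈ 0.7 units.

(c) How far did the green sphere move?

1.7

The green sphere was near (8.8, 3.0) before and (9.0, 4.7) after, so it travelled √(0.2² + 1.7²) ≈ 1.7 units.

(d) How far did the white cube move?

1.8

From (1.7, 1.7) to (3.3, 2.5), the white cube covered √(1.6² + 0.8²) ≈ 1.8 units.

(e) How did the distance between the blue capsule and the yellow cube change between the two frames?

-2.3

Before: roughly 4.0 units apart; after: 1.7. That's 2.3 units closer together.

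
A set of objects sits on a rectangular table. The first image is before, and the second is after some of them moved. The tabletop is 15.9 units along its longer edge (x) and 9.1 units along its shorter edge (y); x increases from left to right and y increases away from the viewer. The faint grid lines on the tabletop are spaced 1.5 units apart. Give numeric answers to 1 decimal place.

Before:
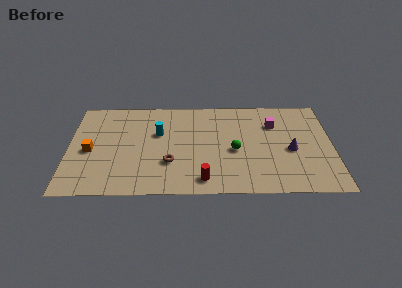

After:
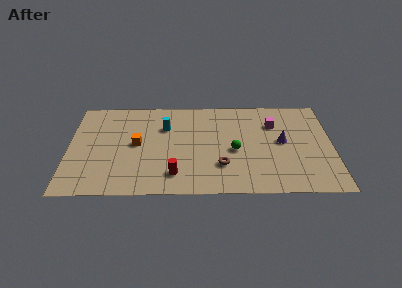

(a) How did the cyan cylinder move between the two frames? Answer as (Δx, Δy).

(0.4, 0.6)

The cyan cylinder was at about (5.4, 5.7) and moved to about (5.8, 6.3).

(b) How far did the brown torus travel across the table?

3.1

The brown torus was near (6.1, 2.9) before and (9.2, 2.6) after, so it travelled √(3.1² + 0.3²) ≈ 3.1 units.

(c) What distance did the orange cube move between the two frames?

2.9

The orange cube was near (1.3, 4.1) before and (4.1, 4.7) after, so it travelled √(2.8² + 0.6²) ≈ 2.9 units.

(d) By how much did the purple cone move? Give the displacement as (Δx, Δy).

(-0.5, 0.8)

The purple cone was at about (13.4, 4.0) and moved to about (12.9, 4.8).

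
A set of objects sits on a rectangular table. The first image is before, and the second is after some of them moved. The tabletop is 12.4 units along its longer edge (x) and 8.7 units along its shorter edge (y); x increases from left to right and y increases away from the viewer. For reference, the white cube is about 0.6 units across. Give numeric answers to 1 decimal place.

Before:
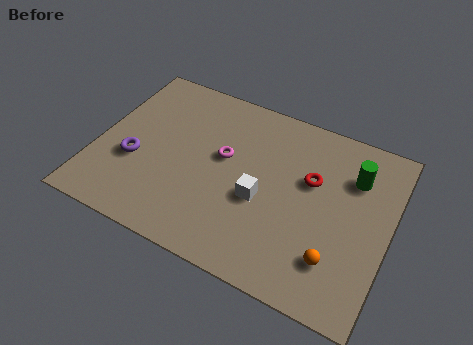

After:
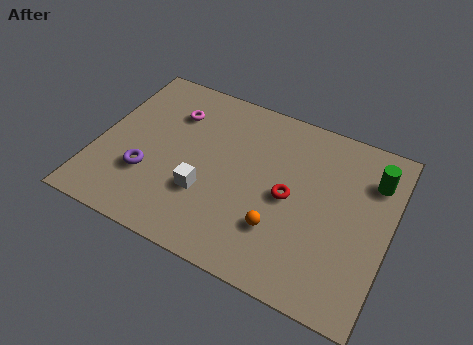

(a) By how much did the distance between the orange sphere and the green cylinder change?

+1.1

They were about 4.2 units apart before and 5.3 after — 1.1 units further apart.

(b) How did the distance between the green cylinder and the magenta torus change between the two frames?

+3.0

They were about 5.6 units apart before and 8.6 after — 3.0 units further apart.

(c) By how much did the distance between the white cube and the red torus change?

+1.0

Before: roughly 2.6 units apart; after: 3.6. That's 1.0 units further apart.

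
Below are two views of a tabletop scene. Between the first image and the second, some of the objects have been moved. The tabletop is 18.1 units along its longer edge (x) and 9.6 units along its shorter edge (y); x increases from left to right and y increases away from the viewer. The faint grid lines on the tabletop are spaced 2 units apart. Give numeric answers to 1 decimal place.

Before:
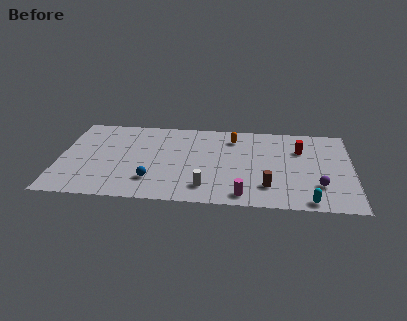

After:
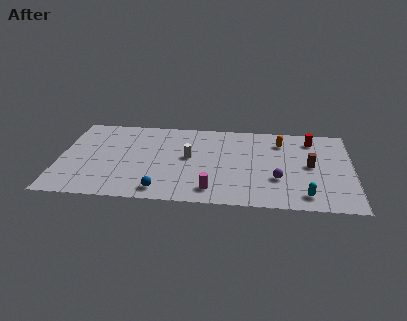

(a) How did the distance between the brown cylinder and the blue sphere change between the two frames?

+2.7

The distance was about 7.1 in the first image and 9.8 in the second, so they moved 2.7 units further apart.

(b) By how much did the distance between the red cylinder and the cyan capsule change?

+0.6

They were about 5.8 units apart before and 6.4 after — 0.6 units further apart.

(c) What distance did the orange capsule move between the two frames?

3.0

The orange capsule was near (10.7, 7.7) before and (13.7, 7.5) after, so it travelled √(3.0² + 0.2²) ≈ 3.0 units.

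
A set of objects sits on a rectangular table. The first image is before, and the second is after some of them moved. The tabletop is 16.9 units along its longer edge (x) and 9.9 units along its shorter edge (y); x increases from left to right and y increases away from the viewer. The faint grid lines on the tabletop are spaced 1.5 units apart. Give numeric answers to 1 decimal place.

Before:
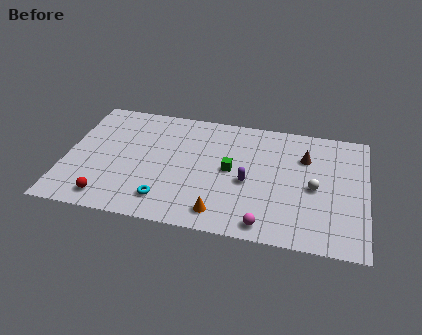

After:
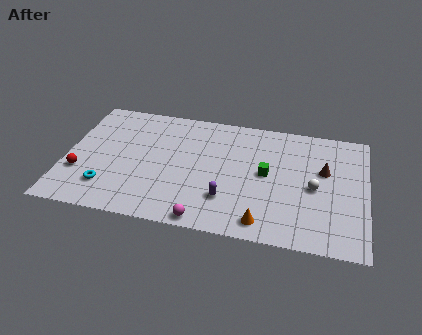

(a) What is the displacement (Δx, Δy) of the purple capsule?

(-1.1, -1.6)

The purple capsule was at about (10.3, 4.3) and moved to about (9.2, 2.7).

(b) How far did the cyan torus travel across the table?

3.3

The cyan torus was near (5.8, 1.9) before and (2.5, 2.3) after, so it travelled √(3.3² + 0.4²) ≈ 3.3 units.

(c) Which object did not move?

the white sphere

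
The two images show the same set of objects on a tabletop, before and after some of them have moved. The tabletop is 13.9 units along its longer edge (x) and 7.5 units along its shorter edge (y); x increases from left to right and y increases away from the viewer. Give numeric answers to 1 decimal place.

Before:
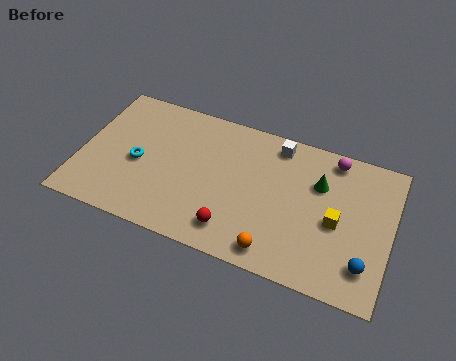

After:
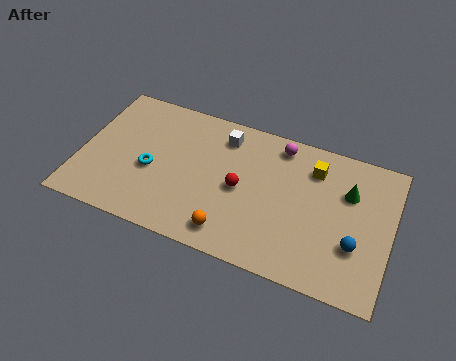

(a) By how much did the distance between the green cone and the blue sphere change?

-1.5

They were about 4.1 units apart before and 2.6 after — 1.5 units closer together.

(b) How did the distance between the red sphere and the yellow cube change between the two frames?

-1.0

The distance was about 4.8 in the first image and 3.8 in the second, so they moved 1.0 units closer together.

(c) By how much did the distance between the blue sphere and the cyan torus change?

-1.2

Before: roughly 10.4 units apart; after: 9.2. That's 1.2 units closer together.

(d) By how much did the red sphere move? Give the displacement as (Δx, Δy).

(0.1, 2.2)

From the two frames, the red sphere sits at roughly (7.1, 1.4) before and (7.2, 3.6) after.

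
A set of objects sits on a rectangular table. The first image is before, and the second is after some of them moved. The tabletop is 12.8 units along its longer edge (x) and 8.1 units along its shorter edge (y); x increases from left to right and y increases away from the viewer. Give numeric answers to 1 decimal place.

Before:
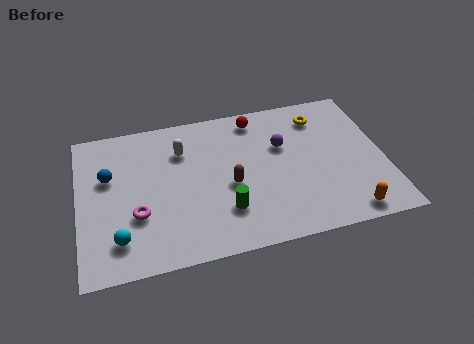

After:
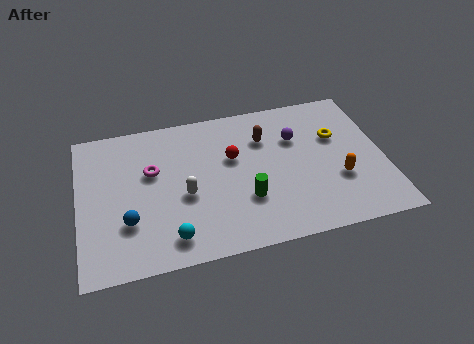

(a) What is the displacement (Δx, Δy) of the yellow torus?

(0.6, -1.3)

From the two frames, the yellow torus sits at roughly (10.3, 6.5) before and (10.9, 5.2) after.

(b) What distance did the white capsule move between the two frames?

2.5

From (4.4, 5.9) to (4.4, 3.4), the white capsule covered √(0.0² + 2.5²) ≈ 2.5 units.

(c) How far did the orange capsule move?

1.9

The orange capsule was near (11.0, 0.9) before and (10.8, 2.8) after, so it travelled √(0.2² + 1.9²) ≈ 1.9 units.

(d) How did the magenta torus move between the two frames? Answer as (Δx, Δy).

(0.7, 2.2)

The magenta torus started near (2.4, 2.8) and ended near (3.1, 5.0).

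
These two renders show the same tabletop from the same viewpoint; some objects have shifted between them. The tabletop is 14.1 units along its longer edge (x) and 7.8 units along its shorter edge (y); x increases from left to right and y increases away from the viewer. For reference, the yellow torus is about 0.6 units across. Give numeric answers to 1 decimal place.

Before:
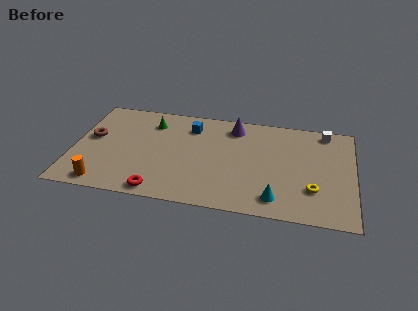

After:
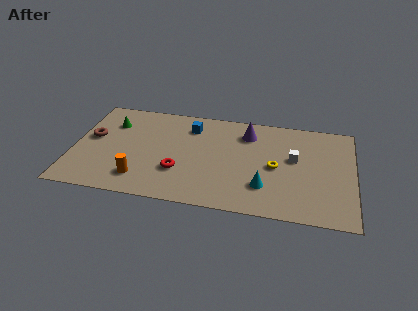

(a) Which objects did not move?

the brown torus and the blue cube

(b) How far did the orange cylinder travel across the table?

1.9

From (1.7, 0.9) to (3.5, 1.6), the orange cylinder covered √(1.8² + 0.7²) ≈ 1.9 units.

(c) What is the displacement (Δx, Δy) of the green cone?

(-2.0, -0.4)

From the two frames, the green cone sits at roughly (3.8, 6.1) before and (1.8, 5.7) after.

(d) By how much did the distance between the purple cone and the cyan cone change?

-1.6

They were about 5.7 units apart before and 4.1 after — 1.6 units closer together.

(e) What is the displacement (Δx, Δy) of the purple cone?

(0.7, -0.4)

The purple cone started near (8.0, 6.5) and ended near (8.7, 6.1).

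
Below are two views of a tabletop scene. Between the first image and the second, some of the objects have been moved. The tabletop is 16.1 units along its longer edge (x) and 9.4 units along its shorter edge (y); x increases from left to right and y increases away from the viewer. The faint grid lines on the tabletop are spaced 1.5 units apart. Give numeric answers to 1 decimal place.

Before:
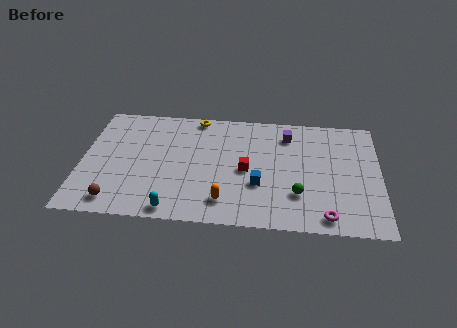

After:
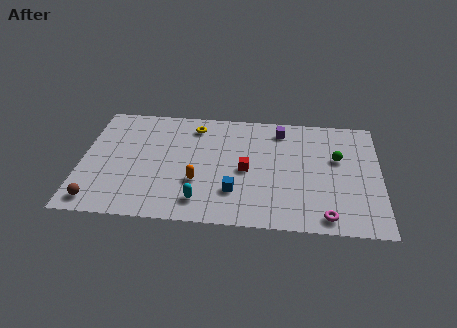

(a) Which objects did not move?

the red cube and the magenta torus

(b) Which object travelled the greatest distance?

the green sphere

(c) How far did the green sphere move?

3.7

The green sphere moved from about (11.7, 2.7) to (13.8, 5.8), a distance of √(2.1² + 3.1²) ≈ 3.7.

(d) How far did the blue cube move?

1.5

From (9.6, 3.3) to (8.3, 2.6), the blue cube covered √(1.3² + 0.7²) ≈ 1.5 units.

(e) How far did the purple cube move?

0.6

The purple cube was near (11.1, 7.5) before and (10.7, 7.9) after, so it travelled √(0.4² + 0.4²) ≈ 0.6 units.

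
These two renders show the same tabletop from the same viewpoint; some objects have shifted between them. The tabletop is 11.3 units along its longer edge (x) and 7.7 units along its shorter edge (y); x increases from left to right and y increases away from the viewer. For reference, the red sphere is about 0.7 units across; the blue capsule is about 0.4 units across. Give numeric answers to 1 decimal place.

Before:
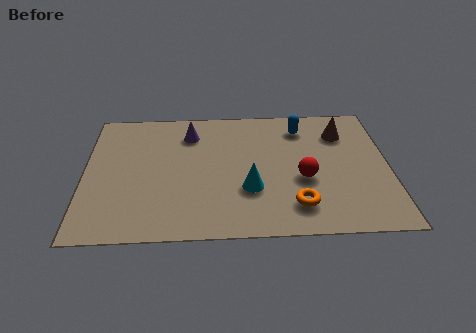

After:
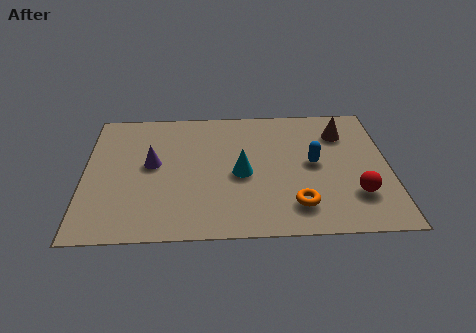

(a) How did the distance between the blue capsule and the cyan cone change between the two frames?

-1.4

Before: roughly 4.1 units apart; after: 2.7. That's 1.4 units closer together.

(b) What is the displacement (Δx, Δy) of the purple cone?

(-1.4, -1.8)

From the two frames, the purple cone sits at roughly (3.9, 6.0) before and (2.5, 4.2) after.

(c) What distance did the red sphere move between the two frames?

2.1

From (8.1, 3.1) to (10.0, 2.1), the red sphere covered √(1.9² + 1.0²) ≈ 2.1 units.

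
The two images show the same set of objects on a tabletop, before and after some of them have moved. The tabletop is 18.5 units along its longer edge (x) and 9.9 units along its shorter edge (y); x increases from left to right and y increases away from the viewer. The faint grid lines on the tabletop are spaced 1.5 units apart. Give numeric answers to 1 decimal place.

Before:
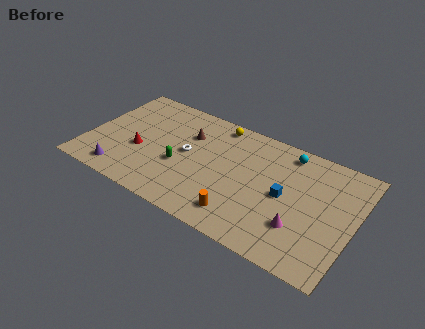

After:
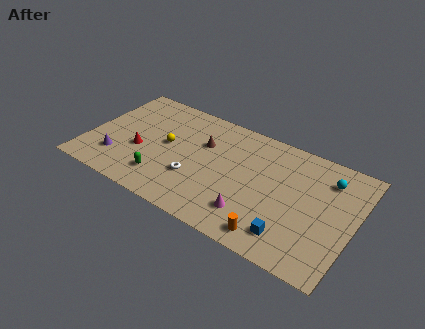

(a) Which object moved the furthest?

the yellow sphere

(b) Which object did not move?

the red cone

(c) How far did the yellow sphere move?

4.7

The yellow sphere was near (8.5, 8.8) before and (5.4, 5.3) after, so it travelled √(3.1² + 3.5²) ≈ 4.7 units.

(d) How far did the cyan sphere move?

3.0

From (13.5, 8.6) to (16.4, 7.7), the cyan sphere covered √(2.9² + 0.9²) ≈ 3.0 units.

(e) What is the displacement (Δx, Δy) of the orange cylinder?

(2.3, -0.5)

From the two frames, the orange cylinder sits at roughly (11.2, 1.8) before and (13.5, 1.3) after.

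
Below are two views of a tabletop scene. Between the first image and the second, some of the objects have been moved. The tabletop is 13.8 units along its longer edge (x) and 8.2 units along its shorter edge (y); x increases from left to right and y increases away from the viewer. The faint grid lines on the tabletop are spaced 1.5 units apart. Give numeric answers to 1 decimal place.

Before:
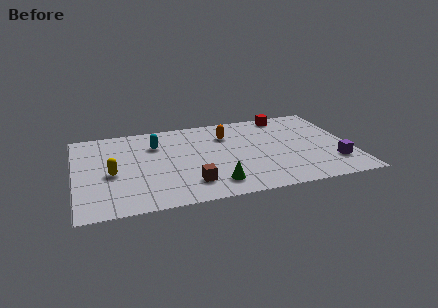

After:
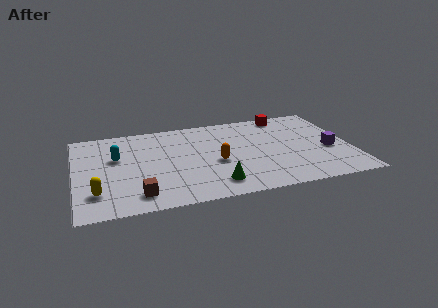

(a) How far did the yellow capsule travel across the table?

1.8

The yellow capsule moved from about (1.8, 3.6) to (1.0, 2.0), a distance of √(0.8² + 1.6²) ≈ 1.8.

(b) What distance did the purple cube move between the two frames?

1.3

The purple cube moved from about (12.8, 2.1) to (12.7, 3.4), a distance of √(0.1² + 1.3²) ≈ 1.3.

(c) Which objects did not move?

the red cube and the green cone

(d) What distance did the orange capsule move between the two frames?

2.6

From (7.7, 6.0) to (7.0, 3.5), the orange capsule covered √(0.7² + 2.5²) ≈ 2.6 units.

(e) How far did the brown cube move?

2.6

The brown cube was near (5.6, 1.8) before and (3.0, 1.4) after, so it travelled √(2.6² + 0.4²) ≈ 2.6 units.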